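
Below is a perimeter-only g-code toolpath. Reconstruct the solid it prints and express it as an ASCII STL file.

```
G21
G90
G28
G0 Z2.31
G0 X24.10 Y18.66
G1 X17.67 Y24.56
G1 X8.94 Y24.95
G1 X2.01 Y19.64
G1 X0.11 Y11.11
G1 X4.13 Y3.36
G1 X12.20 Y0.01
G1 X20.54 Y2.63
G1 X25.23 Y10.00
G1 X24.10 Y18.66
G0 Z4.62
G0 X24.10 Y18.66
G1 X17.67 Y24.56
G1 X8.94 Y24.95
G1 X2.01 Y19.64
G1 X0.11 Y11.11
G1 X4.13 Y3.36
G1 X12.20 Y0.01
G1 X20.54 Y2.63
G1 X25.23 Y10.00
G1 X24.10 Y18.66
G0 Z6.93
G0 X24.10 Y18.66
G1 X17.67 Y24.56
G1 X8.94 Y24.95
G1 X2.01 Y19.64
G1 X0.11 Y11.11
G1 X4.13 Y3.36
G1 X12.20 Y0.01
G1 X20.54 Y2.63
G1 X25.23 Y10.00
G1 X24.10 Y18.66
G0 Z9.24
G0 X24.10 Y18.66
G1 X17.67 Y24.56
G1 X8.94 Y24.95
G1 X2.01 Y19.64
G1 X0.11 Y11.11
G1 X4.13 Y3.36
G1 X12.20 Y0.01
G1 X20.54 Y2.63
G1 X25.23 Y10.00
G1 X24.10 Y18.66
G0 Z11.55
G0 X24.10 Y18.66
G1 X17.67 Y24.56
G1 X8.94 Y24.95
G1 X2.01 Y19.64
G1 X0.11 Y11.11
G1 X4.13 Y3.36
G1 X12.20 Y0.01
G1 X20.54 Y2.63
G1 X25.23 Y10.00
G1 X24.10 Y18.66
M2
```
solid part
  facet normal 0.0000 0.0000 -1.0000
    outer loop
      vertex 8.94 24.95 0.00
      vertex 17.67 24.56 0.00
      vertex 24.10 18.66 0.00
    endloop
  endfacet
  facet normal 0.0000 0.0000 -1.0000
    outer loop
      vertex 2.01 19.64 0.00
      vertex 8.94 24.95 0.00
      vertex 24.10 18.66 0.00
    endloop
  endfacet
  facet normal 0.0000 0.0000 -1.0000
    outer loop
      vertex 0.11 11.11 0.00
      vertex 2.01 19.64 0.00
      vertex 24.10 18.66 0.00
    endloop
  endfacet
  facet normal 0.0000 0.0000 -1.0000
    outer loop
      vertex 4.13 3.36 0.00
      vertex 0.11 11.11 0.00
      vertex 24.10 18.66 0.00
    endloop
  endfacet
  facet normal 0.0000 0.0000 -1.0000
    outer loop
      vertex 12.20 0.01 0.00
      vertex 4.13 3.36 0.00
      vertex 24.10 18.66 0.00
    endloop
  endfacet
  facet normal 0.0000 0.0000 -1.0000
    outer loop
      vertex 20.54 2.63 0.00
      vertex 12.20 0.01 0.00
      vertex 24.10 18.66 0.00
    endloop
  endfacet
  facet normal 0.0000 0.0000 -1.0000
    outer loop
      vertex 25.23 10.00 0.00
      vertex 20.54 2.63 0.00
      vertex 24.10 18.66 0.00
    endloop
  endfacet
  facet normal 0.0000 0.0000 1.0000
    outer loop
      vertex 24.10 18.66 11.55
      vertex 17.67 24.56 11.55
      vertex 8.94 24.95 11.55
    endloop
  endfacet
  facet normal 0.0000 0.0000 1.0000
    outer loop
      vertex 24.10 18.66 11.55
      vertex 8.94 24.95 11.55
      vertex 2.01 19.64 11.55
    endloop
  endfacet
  facet normal 0.0000 0.0000 1.0000
    outer loop
      vertex 24.10 18.66 11.55
      vertex 2.01 19.64 11.55
      vertex 0.11 11.11 11.55
    endloop
  endfacet
  facet normal 0.0000 0.0000 1.0000
    outer loop
      vertex 24.10 18.66 11.55
      vertex 0.11 11.11 11.55
      vertex 4.13 3.36 11.55
    endloop
  endfacet
  facet normal 0.0000 0.0000 1.0000
    outer loop
      vertex 24.10 18.66 11.55
      vertex 4.13 3.36 11.55
      vertex 12.20 0.01 11.55
    endloop
  endfacet
  facet normal 0.0000 0.0000 1.0000
    outer loop
      vertex 24.10 18.66 11.55
      vertex 12.20 0.01 11.55
      vertex 20.54 2.63 11.55
    endloop
  endfacet
  facet normal 0.0000 0.0000 1.0000
    outer loop
      vertex 24.10 18.66 11.55
      vertex 20.54 2.63 11.55
      vertex 25.23 10.00 11.55
    endloop
  endfacet
  facet normal 0.6761 0.7368 0.0000
    outer loop
      vertex 24.10 18.66 0.00
      vertex 17.67 24.56 0.00
      vertex 17.67 24.56 11.55
    endloop
  endfacet
  facet normal 0.6761 0.7368 0.0000
    outer loop
      vertex 24.10 18.66 0.00
      vertex 17.67 24.56 11.55
      vertex 24.10 18.66 11.55
    endloop
  endfacet
  facet normal 0.0446 0.9990 0.0000
    outer loop
      vertex 17.67 24.56 0.00
      vertex 8.94 24.95 0.00
      vertex 8.94 24.95 11.55
    endloop
  endfacet
  facet normal 0.0446 0.9990 0.0000
    outer loop
      vertex 17.67 24.56 0.00
      vertex 8.94 24.95 11.55
      vertex 17.67 24.56 11.55
    endloop
  endfacet
  facet normal -0.6082 0.7938 0.0000
    outer loop
      vertex 8.94 24.95 0.00
      vertex 2.01 19.64 0.00
      vertex 2.01 19.64 11.55
    endloop
  endfacet
  facet normal -0.6082 0.7938 0.0000
    outer loop
      vertex 8.94 24.95 0.00
      vertex 2.01 19.64 11.55
      vertex 8.94 24.95 11.55
    endloop
  endfacet
  facet normal -0.9761 0.2174 0.0000
    outer loop
      vertex 2.01 19.64 0.00
      vertex 0.11 11.11 0.00
      vertex 0.11 11.11 11.55
    endloop
  endfacet
  facet normal -0.9761 0.2174 0.0000
    outer loop
      vertex 2.01 19.64 0.00
      vertex 0.11 11.11 11.55
      vertex 2.01 19.64 11.55
    endloop
  endfacet
  facet normal -0.8877 -0.4605 0.0000
    outer loop
      vertex 0.11 11.11 0.00
      vertex 4.13 3.36 0.00
      vertex 4.13 3.36 11.55
    endloop
  endfacet
  facet normal -0.8877 -0.4605 0.0000
    outer loop
      vertex 0.11 11.11 0.00
      vertex 4.13 3.36 11.55
      vertex 0.11 11.11 11.55
    endloop
  endfacet
  facet normal -0.3834 -0.9236 0.0000
    outer loop
      vertex 4.13 3.36 0.00
      vertex 12.20 0.01 0.00
      vertex 12.20 0.01 11.55
    endloop
  endfacet
  facet normal -0.3834 -0.9236 0.0000
    outer loop
      vertex 4.13 3.36 0.00
      vertex 12.20 0.01 11.55
      vertex 4.13 3.36 11.55
    endloop
  endfacet
  facet normal 0.2997 -0.9540 0.0000
    outer loop
      vertex 12.20 0.01 0.00
      vertex 20.54 2.63 0.00
      vertex 20.54 2.63 11.55
    endloop
  endfacet
  facet normal 0.2997 -0.9540 0.0000
    outer loop
      vertex 12.20 0.01 0.00
      vertex 20.54 2.63 11.55
      vertex 12.20 0.01 11.55
    endloop
  endfacet
  facet normal 0.8437 -0.5369 0.0000
    outer loop
      vertex 20.54 2.63 0.00
      vertex 25.23 10.00 0.00
      vertex 25.23 10.00 11.55
    endloop
  endfacet
  facet normal 0.8437 -0.5369 0.0000
    outer loop
      vertex 20.54 2.63 0.00
      vertex 25.23 10.00 11.55
      vertex 20.54 2.63 11.55
    endloop
  endfacet
  facet normal 0.9916 0.1294 0.0000
    outer loop
      vertex 25.23 10.00 0.00
      vertex 24.10 18.66 0.00
      vertex 24.10 18.66 11.55
    endloop
  endfacet
  facet normal 0.9916 0.1294 0.0000
    outer loop
      vertex 25.23 10.00 0.00
      vertex 24.10 18.66 11.55
      vertex 25.23 10.00 11.55
    endloop
  endfacet
endsolid part

The G0 Z moves step by Δz≈2.31 mm. Every layer's G1 loop is the same polygon, so the solid is a straight extrusion of it from z=0 to z≈11.6. Closing with flat bottom and top caps and triangulating gives 32 facets — a regular 9-sided prism (a cylinder approximated with 9 flat sides), circumscribed radius ≈ 12.8 mm, height ≈ 11.6 mm.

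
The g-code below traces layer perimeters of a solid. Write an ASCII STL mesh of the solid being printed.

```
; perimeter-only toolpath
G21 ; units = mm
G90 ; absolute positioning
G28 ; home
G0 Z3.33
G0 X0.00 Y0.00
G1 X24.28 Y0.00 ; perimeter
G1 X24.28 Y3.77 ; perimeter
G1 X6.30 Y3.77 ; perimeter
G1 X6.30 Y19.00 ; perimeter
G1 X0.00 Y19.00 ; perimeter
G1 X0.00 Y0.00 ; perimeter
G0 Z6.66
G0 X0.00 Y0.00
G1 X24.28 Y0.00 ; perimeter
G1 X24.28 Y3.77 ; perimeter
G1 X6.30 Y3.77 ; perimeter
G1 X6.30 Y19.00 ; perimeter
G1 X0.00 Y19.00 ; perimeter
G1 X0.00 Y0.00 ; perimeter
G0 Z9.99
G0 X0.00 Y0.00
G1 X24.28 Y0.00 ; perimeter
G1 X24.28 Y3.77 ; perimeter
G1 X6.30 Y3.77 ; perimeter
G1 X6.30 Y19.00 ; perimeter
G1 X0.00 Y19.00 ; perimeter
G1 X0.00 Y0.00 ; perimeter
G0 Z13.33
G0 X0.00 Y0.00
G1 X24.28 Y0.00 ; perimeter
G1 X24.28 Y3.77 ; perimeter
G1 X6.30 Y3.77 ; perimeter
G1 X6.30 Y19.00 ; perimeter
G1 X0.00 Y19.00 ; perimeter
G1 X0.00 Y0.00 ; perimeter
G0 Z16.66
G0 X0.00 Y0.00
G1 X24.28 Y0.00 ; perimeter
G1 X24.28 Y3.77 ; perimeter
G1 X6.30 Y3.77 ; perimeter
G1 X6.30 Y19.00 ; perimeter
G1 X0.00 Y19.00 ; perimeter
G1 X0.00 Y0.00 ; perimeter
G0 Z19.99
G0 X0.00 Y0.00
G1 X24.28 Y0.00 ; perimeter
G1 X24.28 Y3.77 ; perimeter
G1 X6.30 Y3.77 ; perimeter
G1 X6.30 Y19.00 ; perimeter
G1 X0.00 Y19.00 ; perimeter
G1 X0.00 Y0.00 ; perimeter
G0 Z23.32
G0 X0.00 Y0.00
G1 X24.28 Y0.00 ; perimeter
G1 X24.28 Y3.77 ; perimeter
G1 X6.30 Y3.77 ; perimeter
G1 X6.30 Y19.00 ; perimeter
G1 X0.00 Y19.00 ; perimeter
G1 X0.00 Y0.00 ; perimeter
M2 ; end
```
solid part
  facet normal 0.0000 0.0000 -1.0000
    outer loop
      vertex 24.28 3.77 0.00
      vertex 24.28 0.00 0.00
      vertex 0.00 0.00 0.00
    endloop
  endfacet
  facet normal 0.0000 0.0000 -1.0000
    outer loop
      vertex 6.30 3.77 0.00
      vertex 24.28 3.77 0.00
      vertex 0.00 0.00 0.00
    endloop
  endfacet
  facet normal 0.0000 0.0000 -1.0000
    outer loop
      vertex 6.30 19.00 0.00
      vertex 6.30 3.77 0.00
      vertex 0.00 0.00 0.00
    endloop
  endfacet
  facet normal 0.0000 0.0000 -1.0000
    outer loop
      vertex 0.00 19.00 0.00
      vertex 6.30 19.00 0.00
      vertex 0.00 0.00 0.00
    endloop
  endfacet
  facet normal 0.0000 0.0000 1.0000
    outer loop
      vertex 0.00 0.00 23.32
      vertex 24.28 0.00 23.32
      vertex 24.28 3.77 23.32
    endloop
  endfacet
  facet normal 0.0000 0.0000 1.0000
    outer loop
      vertex 0.00 0.00 23.32
      vertex 24.28 3.77 23.32
      vertex 6.30 3.77 23.32
    endloop
  endfacet
  facet normal 0.0000 0.0000 1.0000
    outer loop
      vertex 0.00 0.00 23.32
      vertex 6.30 3.77 23.32
      vertex 6.30 19.00 23.32
    endloop
  endfacet
  facet normal 0.0000 0.0000 1.0000
    outer loop
      vertex 0.00 0.00 23.32
      vertex 6.30 19.00 23.32
      vertex 0.00 19.00 23.32
    endloop
  endfacet
  facet normal 0.0000 -1.0000 0.0000
    outer loop
      vertex 0.00 0.00 0.00
      vertex 24.28 0.00 0.00
      vertex 24.28 0.00 23.32
    endloop
  endfacet
  facet normal 0.0000 -1.0000 0.0000
    outer loop
      vertex 0.00 0.00 0.00
      vertex 24.28 0.00 23.32
      vertex 0.00 0.00 23.32
    endloop
  endfacet
  facet normal 1.0000 0.0000 0.0000
    outer loop
      vertex 24.28 0.00 0.00
      vertex 24.28 3.77 0.00
      vertex 24.28 3.77 23.32
    endloop
  endfacet
  facet normal 1.0000 0.0000 0.0000
    outer loop
      vertex 24.28 0.00 0.00
      vertex 24.28 3.77 23.32
      vertex 24.28 0.00 23.32
    endloop
  endfacet
  facet normal 0.0000 1.0000 0.0000
    outer loop
      vertex 24.28 3.77 0.00
      vertex 6.30 3.77 0.00
      vertex 6.30 3.77 23.32
    endloop
  endfacet
  facet normal 0.0000 1.0000 0.0000
    outer loop
      vertex 24.28 3.77 0.00
      vertex 6.30 3.77 23.32
      vertex 24.28 3.77 23.32
    endloop
  endfacet
  facet normal 1.0000 0.0000 0.0000
    outer loop
      vertex 6.30 3.77 0.00
      vertex 6.30 19.00 0.00
      vertex 6.30 19.00 23.32
    endloop
  endfacet
  facet normal 1.0000 0.0000 0.0000
    outer loop
      vertex 6.30 3.77 0.00
      vertex 6.30 19.00 23.32
      vertex 6.30 3.77 23.32
    endloop
  endfacet
  facet normal 0.0000 1.0000 0.0000
    outer loop
      vertex 6.30 19.00 0.00
      vertex 0.00 19.00 0.00
      vertex 0.00 19.00 23.32
    endloop
  endfacet
  facet normal 0.0000 1.0000 0.0000
    outer loop
      vertex 6.30 19.00 0.00
      vertex 0.00 19.00 23.32
      vertex 6.30 19.00 23.32
    endloop
  endfacet
  facet normal -1.0000 0.0000 0.0000
    outer loop
      vertex 0.00 19.00 0.00
      vertex 0.00 0.00 0.00
      vertex 0.00 0.00 23.32
    endloop
  endfacet
  facet normal -1.0000 0.0000 0.0000
    outer loop
      vertex 0.00 19.00 0.00
      vertex 0.00 0.00 23.32
      vertex 0.00 19.00 23.32
    endloop
  endfacet
endsolid part

The G0 Z moves step by Δz≈3.33 mm. Every layer's G1 loop is the same polygon, so the solid is a straight extrusion of it from z=0 to z≈23.3. Closing with flat bottom and top caps and triangulating gives 20 facets — an L-shaped prism: outer 24.3 × 19 mm, arm thicknesses ≈ 3.77 mm (horizontal) and 6.3 mm (vertical), extruded 23.3 mm in z.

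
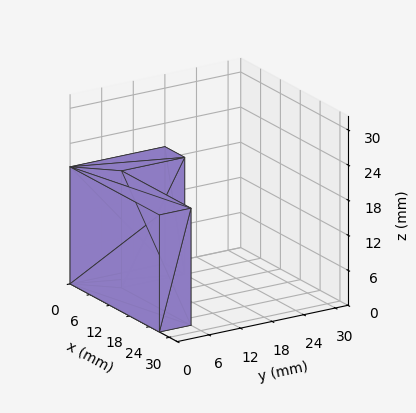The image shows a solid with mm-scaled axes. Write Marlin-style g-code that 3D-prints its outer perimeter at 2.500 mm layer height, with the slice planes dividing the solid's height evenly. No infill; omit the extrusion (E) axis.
Reading the render: the shape is an L-shaped prism: outer 27 × 18 mm, arm thicknesses ≈ 6 mm (horizontal) and 6 mm (vertical), extruded 20 mm in z (dimensions read to the nearest mm from the axis ticks). For the g-code, the solid's height is divided into equal slices at the stated Δz and each level perimeter traced with G1 moves after a G0 lift.

; perimeter-only toolpath
G21 ; units = mm
G90 ; absolute positioning
G28 ; home
; layer 1
G0 Z2.500
G0 X0.000 Y0.000
G1 X27.000 Y0.000
G1 X27.000 Y6.000
G1 X6.000 Y6.000
G1 X6.000 Y18.000
G1 X0.000 Y18.000
G1 X0.000 Y0.000
; layer 2
G0 Z5.000
G0 X0.000 Y0.000
G1 X27.000 Y0.000
G1 X27.000 Y6.000
G1 X6.000 Y6.000
G1 X6.000 Y18.000
G1 X0.000 Y18.000
G1 X0.000 Y0.000
; layer 3
G0 Z7.500
G0 X0.000 Y0.000
G1 X27.000 Y0.000
G1 X27.000 Y6.000
G1 X6.000 Y6.000
G1 X6.000 Y18.000
G1 X0.000 Y18.000
G1 X0.000 Y0.000
; layer 4
G0 Z10.000
G0 X0.000 Y0.000
G1 X27.000 Y0.000
G1 X27.000 Y6.000
G1 X6.000 Y6.000
G1 X6.000 Y18.000
G1 X0.000 Y18.000
G1 X0.000 Y0.000
; layer 5
G0 Z12.500
G0 X0.000 Y0.000
G1 X27.000 Y0.000
G1 X27.000 Y6.000
G1 X6.000 Y6.000
G1 X6.000 Y18.000
G1 X0.000 Y18.000
G1 X0.000 Y0.000
; layer 6
G0 Z15.000
G0 X0.000 Y0.000
G1 X27.000 Y0.000
G1 X27.000 Y6.000
G1 X6.000 Y6.000
G1 X6.000 Y18.000
G1 X0.000 Y18.000
G1 X0.000 Y0.000
; layer 7
G0 Z17.500
G0 X0.000 Y0.000
G1 X27.000 Y0.000
G1 X27.000 Y6.000
G1 X6.000 Y6.000
G1 X6.000 Y18.000
G1 X0.000 Y18.000
G1 X0.000 Y0.000
; layer 8
G0 Z20.000
G0 X0.000 Y0.000
G1 X27.000 Y0.000
G1 X27.000 Y6.000
G1 X6.000 Y6.000
G1 X6.000 Y18.000
G1 X0.000 Y18.000
G1 X0.000 Y0.000
M2 ; end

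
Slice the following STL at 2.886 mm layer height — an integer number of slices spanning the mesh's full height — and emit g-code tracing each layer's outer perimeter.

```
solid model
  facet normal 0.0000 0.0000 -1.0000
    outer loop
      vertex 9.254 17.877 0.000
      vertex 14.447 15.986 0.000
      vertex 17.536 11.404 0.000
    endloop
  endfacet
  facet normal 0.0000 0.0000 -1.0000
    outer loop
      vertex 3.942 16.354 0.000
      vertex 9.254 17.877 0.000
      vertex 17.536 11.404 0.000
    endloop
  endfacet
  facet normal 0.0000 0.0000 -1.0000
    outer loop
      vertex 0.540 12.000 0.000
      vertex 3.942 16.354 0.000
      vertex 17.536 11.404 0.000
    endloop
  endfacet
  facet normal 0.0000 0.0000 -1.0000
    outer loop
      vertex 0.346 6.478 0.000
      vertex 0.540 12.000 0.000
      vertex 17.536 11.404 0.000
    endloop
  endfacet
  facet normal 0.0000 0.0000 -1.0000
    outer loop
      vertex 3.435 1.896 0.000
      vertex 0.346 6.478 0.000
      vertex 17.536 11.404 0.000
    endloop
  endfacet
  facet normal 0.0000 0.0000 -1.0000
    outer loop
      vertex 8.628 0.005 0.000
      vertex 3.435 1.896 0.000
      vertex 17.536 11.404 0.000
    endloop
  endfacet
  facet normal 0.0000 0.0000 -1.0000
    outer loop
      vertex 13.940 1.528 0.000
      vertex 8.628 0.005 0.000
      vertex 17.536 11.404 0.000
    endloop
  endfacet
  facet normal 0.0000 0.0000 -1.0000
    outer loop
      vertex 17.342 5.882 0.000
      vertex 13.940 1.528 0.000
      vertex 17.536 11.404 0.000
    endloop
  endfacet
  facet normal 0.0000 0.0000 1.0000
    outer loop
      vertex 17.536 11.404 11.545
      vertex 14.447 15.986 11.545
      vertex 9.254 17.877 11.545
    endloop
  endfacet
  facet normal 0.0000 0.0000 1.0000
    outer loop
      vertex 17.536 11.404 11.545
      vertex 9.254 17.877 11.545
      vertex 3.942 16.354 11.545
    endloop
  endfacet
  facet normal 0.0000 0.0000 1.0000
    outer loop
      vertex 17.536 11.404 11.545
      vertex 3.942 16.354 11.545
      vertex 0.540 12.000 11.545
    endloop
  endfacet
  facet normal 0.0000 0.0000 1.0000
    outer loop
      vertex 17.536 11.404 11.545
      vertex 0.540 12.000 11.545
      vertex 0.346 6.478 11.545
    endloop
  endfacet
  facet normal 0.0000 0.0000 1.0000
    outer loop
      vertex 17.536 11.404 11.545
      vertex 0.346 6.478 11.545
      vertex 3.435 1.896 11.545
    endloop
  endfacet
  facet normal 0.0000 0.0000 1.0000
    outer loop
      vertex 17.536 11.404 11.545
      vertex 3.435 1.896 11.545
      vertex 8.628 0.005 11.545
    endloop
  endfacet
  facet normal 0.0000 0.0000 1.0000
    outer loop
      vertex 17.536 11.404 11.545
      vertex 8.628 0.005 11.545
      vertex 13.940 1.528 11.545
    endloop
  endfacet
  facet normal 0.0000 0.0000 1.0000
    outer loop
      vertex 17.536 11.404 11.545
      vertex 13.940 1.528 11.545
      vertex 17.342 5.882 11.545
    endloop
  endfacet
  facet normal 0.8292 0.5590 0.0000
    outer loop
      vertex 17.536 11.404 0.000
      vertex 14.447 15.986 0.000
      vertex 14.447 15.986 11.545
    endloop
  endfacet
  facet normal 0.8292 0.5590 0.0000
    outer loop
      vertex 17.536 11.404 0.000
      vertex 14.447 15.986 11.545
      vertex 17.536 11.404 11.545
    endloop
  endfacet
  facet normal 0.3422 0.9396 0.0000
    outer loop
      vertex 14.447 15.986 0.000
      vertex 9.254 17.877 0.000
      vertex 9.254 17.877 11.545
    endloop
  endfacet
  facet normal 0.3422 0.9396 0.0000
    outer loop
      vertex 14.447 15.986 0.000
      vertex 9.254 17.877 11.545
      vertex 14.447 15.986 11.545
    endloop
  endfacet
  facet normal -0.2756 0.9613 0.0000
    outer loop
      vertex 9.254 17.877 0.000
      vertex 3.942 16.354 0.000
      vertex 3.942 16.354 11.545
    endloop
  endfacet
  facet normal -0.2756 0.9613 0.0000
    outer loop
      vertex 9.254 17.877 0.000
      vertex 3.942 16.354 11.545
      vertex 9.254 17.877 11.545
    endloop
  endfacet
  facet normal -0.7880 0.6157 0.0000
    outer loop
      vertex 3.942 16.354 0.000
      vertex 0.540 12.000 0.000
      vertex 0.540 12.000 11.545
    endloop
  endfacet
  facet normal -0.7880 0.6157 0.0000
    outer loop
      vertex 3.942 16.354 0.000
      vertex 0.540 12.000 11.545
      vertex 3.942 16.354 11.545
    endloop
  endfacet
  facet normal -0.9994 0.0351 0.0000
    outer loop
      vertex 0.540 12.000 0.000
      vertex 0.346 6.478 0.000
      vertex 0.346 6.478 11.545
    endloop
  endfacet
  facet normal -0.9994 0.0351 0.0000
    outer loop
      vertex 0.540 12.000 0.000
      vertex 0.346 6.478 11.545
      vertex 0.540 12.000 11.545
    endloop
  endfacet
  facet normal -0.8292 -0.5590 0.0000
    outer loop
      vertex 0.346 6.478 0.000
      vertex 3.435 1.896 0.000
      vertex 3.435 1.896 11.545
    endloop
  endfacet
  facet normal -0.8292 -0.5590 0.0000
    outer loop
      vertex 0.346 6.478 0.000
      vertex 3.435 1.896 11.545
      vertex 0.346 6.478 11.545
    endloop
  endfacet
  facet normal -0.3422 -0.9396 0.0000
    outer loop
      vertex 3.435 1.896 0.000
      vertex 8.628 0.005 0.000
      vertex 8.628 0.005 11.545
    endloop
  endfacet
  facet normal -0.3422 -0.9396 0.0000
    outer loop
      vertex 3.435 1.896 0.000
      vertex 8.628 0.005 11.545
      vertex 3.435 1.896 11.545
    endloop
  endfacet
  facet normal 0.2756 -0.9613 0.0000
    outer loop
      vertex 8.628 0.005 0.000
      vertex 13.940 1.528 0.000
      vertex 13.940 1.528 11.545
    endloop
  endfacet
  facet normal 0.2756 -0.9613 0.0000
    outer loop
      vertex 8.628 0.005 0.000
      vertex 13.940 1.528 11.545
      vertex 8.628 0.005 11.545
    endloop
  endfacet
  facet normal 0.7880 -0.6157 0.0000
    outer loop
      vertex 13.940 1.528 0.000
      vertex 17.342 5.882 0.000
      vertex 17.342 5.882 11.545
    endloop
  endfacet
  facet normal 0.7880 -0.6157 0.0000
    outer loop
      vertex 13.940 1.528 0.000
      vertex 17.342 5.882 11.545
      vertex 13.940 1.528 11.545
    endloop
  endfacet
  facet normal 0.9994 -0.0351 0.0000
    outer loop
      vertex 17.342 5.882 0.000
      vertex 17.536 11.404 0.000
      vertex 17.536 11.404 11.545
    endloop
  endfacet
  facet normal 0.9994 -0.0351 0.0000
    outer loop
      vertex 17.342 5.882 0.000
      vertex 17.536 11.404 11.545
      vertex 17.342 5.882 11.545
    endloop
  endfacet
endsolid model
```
; perimeter-only toolpath
G21 ; units = mm
G90 ; absolute positioning
G28 ; home
; layer 1
G0 Z2.886
G0 X17.536 Y11.404
G1 X14.447 Y15.986
G1 X9.254 Y17.877
G1 X3.942 Y16.354
G1 X0.540 Y12.000
G1 X0.346 Y6.478
G1 X3.435 Y1.896
G1 X8.628 Y0.005
G1 X13.940 Y1.528
G1 X17.342 Y5.882
G1 X17.536 Y11.404
; layer 2
G0 Z5.772
G0 X17.536 Y11.404
G1 X14.447 Y15.986
G1 X9.254 Y17.877
G1 X3.942 Y16.354
G1 X0.540 Y12.000
G1 X0.346 Y6.478
G1 X3.435 Y1.896
G1 X8.628 Y0.005
G1 X13.940 Y1.528
G1 X17.342 Y5.882
G1 X17.536 Y11.404
; layer 3
G0 Z8.659
G0 X17.536 Y11.404
G1 X14.447 Y15.986
G1 X9.254 Y17.877
G1 X3.942 Y16.354
G1 X0.540 Y12.000
G1 X0.346 Y6.478
G1 X3.435 Y1.896
G1 X8.628 Y0.005
G1 X13.940 Y1.528
G1 X17.342 Y5.882
G1 X17.536 Y11.404
; layer 4
G0 Z11.545
G0 X17.536 Y11.404
G1 X14.447 Y15.986
G1 X9.254 Y17.877
G1 X3.942 Y16.354
G1 X0.540 Y12.000
G1 X0.346 Y6.478
G1 X3.435 Y1.896
G1 X8.628 Y0.005
G1 X13.940 Y1.528
G1 X17.342 Y5.882
G1 X17.536 Y11.404
M2 ; end

The solid is a regular 10-sided prism (a cylinder approximated with 10 flat sides), circumscribed radius ≈ 8.94 mm, height ≈ 11.5 mm. Slicing at Δz = 2.886 mm — 4 equal slices spanning the solid's height, so layer i sits at z = i·h/4 — gives 4 non-empty perimeters. Each is a 10-segment closed polygon; G0 lifts to the layer z and rapids to the start vertex, then G1 traces the edges.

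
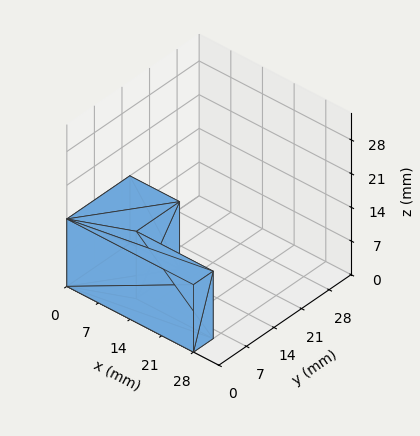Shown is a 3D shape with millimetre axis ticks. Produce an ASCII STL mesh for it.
Reading the render: the shape is an L-shaped prism: outer 28 × 16 mm, arm thicknesses ≈ 5 mm (horizontal) and 11 mm (vertical), extruded 14 mm in z (dimensions read to the nearest mm from the axis ticks). For the STL, each face is triangulated and given an outward normal.

solid part
  facet normal 0.0000 0.0000 -1.0000
    outer loop
      vertex 28.000 5.000 0.000
      vertex 28.000 0.000 0.000
      vertex 0.000 0.000 0.000
    endloop
  endfacet
  facet normal 0.0000 0.0000 -1.0000
    outer loop
      vertex 11.000 5.000 0.000
      vertex 28.000 5.000 0.000
      vertex 0.000 0.000 0.000
    endloop
  endfacet
  facet normal 0.0000 0.0000 -1.0000
    outer loop
      vertex 11.000 16.000 0.000
      vertex 11.000 5.000 0.000
      vertex 0.000 0.000 0.000
    endloop
  endfacet
  facet normal 0.0000 0.0000 -1.0000
    outer loop
      vertex 0.000 16.000 0.000
      vertex 11.000 16.000 0.000
      vertex 0.000 0.000 0.000
    endloop
  endfacet
  facet normal 0.0000 0.0000 1.0000
    outer loop
      vertex 0.000 0.000 14.000
      vertex 28.000 0.000 14.000
      vertex 28.000 5.000 14.000
    endloop
  endfacet
  facet normal 0.0000 0.0000 1.0000
    outer loop
      vertex 0.000 0.000 14.000
      vertex 28.000 5.000 14.000
      vertex 11.000 5.000 14.000
    endloop
  endfacet
  facet normal 0.0000 0.0000 1.0000
    outer loop
      vertex 0.000 0.000 14.000
      vertex 11.000 5.000 14.000
      vertex 11.000 16.000 14.000
    endloop
  endfacet
  facet normal 0.0000 0.0000 1.0000
    outer loop
      vertex 0.000 0.000 14.000
      vertex 11.000 16.000 14.000
      vertex 0.000 16.000 14.000
    endloop
  endfacet
  facet normal 0.0000 -1.0000 0.0000
    outer loop
      vertex 0.000 0.000 0.000
      vertex 28.000 0.000 0.000
      vertex 28.000 0.000 14.000
    endloop
  endfacet
  facet normal 0.0000 -1.0000 0.0000
    outer loop
      vertex 0.000 0.000 0.000
      vertex 28.000 0.000 14.000
      vertex 0.000 0.000 14.000
    endloop
  endfacet
  facet normal 1.0000 0.0000 0.0000
    outer loop
      vertex 28.000 0.000 0.000
      vertex 28.000 5.000 0.000
      vertex 28.000 5.000 14.000
    endloop
  endfacet
  facet normal 1.0000 0.0000 0.0000
    outer loop
      vertex 28.000 0.000 0.000
      vertex 28.000 5.000 14.000
      vertex 28.000 0.000 14.000
    endloop
  endfacet
  facet normal 0.0000 1.0000 0.0000
    outer loop
      vertex 28.000 5.000 0.000
      vertex 11.000 5.000 0.000
      vertex 11.000 5.000 14.000
    endloop
  endfacet
  facet normal 0.0000 1.0000 0.0000
    outer loop
      vertex 28.000 5.000 0.000
      vertex 11.000 5.000 14.000
      vertex 28.000 5.000 14.000
    endloop
  endfacet
  facet normal 1.0000 0.0000 0.0000
    outer loop
      vertex 11.000 5.000 0.000
      vertex 11.000 16.000 0.000
      vertex 11.000 16.000 14.000
    endloop
  endfacet
  facet normal 1.0000 0.0000 0.0000
    outer loop
      vertex 11.000 5.000 0.000
      vertex 11.000 16.000 14.000
      vertex 11.000 5.000 14.000
    endloop
  endfacet
  facet normal 0.0000 1.0000 0.0000
    outer loop
      vertex 11.000 16.000 0.000
      vertex 0.000 16.000 0.000
      vertex 0.000 16.000 14.000
    endloop
  endfacet
  facet normal 0.0000 1.0000 0.0000
    outer loop
      vertex 11.000 16.000 0.000
      vertex 0.000 16.000 14.000
      vertex 11.000 16.000 14.000
    endloop
  endfacet
  facet normal -1.0000 0.0000 0.0000
    outer loop
      vertex 0.000 16.000 0.000
      vertex 0.000 0.000 0.000
      vertex 0.000 0.000 14.000
    endloop
  endfacet
  facet normal -1.0000 0.0000 0.0000
    outer loop
      vertex 0.000 16.000 0.000
      vertex 0.000 0.000 14.000
      vertex 0.000 16.000 14.000
    endloop
  endfacet
endsolid part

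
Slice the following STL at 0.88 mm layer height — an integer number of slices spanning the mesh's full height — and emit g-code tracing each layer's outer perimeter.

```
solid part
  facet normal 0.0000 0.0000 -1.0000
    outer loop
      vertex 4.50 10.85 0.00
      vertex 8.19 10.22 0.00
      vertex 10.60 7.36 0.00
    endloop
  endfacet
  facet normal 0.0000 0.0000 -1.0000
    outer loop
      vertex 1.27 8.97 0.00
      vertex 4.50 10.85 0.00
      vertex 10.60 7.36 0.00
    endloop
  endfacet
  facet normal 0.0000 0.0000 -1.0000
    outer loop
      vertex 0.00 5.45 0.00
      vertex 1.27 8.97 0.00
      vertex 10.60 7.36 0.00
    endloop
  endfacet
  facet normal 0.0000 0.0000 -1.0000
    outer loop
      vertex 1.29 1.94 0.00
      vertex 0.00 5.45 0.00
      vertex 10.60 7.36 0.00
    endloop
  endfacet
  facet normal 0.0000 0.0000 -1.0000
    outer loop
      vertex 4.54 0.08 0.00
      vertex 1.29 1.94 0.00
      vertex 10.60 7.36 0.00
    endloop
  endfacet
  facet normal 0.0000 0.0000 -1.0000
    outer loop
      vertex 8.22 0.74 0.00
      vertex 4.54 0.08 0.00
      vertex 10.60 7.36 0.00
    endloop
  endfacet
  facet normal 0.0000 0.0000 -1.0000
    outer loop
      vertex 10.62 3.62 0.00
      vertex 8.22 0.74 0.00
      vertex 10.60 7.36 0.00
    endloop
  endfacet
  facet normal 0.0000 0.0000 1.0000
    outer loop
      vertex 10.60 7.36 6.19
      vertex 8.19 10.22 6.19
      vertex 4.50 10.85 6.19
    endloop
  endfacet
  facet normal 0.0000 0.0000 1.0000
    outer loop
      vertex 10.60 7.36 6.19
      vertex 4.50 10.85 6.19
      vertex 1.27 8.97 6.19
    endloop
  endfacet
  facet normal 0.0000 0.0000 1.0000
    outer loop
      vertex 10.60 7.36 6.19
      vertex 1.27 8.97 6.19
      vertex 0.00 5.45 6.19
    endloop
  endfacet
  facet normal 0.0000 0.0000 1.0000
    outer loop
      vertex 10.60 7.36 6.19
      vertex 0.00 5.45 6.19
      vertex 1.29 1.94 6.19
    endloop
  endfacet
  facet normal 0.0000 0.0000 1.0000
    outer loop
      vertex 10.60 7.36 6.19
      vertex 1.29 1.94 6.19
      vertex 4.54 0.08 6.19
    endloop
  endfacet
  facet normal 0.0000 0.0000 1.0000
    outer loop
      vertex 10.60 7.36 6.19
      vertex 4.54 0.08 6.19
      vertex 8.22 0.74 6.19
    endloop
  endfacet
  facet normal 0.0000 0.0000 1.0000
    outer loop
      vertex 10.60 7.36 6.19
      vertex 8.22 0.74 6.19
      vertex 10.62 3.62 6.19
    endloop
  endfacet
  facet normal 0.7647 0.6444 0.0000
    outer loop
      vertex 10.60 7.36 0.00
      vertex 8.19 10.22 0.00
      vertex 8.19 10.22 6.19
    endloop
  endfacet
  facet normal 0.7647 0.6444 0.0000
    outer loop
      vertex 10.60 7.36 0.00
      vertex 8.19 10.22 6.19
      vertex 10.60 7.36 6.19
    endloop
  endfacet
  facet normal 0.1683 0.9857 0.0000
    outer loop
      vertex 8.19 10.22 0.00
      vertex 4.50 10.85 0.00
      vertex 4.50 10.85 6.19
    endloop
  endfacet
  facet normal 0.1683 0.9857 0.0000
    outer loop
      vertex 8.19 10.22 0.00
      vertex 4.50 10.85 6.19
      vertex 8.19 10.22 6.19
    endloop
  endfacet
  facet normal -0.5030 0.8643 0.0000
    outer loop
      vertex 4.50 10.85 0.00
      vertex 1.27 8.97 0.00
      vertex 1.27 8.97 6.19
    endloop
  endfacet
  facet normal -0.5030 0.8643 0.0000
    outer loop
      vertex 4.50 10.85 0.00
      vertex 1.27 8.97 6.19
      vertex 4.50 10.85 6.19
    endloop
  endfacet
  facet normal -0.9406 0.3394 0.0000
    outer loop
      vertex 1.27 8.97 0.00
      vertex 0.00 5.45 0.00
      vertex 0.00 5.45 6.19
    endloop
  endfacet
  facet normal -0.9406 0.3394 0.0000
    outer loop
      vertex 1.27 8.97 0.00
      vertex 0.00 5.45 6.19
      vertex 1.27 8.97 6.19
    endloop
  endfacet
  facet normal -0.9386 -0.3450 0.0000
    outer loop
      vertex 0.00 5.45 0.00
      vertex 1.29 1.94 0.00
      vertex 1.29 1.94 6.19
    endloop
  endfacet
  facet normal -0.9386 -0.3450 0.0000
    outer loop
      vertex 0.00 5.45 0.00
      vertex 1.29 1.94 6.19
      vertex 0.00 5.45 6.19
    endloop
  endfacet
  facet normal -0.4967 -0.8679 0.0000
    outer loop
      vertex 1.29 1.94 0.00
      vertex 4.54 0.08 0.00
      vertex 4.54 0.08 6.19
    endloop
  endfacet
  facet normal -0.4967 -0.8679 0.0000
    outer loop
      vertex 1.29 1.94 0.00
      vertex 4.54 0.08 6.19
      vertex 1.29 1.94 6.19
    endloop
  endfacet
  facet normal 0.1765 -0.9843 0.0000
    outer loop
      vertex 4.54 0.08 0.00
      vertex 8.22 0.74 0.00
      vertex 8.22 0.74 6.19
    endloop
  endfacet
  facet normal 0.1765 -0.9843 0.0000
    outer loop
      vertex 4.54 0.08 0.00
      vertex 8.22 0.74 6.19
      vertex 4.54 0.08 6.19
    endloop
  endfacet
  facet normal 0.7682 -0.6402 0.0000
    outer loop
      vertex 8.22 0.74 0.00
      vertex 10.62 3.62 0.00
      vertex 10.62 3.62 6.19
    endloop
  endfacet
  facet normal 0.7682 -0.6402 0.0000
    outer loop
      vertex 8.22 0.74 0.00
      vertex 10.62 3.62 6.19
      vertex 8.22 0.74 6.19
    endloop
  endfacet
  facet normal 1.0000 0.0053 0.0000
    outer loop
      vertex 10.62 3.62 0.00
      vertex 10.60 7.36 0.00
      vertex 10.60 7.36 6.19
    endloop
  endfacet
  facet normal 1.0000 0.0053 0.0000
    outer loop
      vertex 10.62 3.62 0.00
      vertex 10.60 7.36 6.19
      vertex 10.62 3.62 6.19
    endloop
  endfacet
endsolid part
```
; perimeter-only toolpath
G21 ; units = mm
G90 ; absolute positioning
G28 ; home
; layer 1
G0 Z0.88
G0 X10.60 Y7.36
G1 X8.19 Y10.22
G1 X4.50 Y10.85
G1 X1.27 Y8.97
G1 X0.00 Y5.45
G1 X1.29 Y1.94
G1 X4.54 Y0.08
G1 X8.22 Y0.74
G1 X10.62 Y3.62
G1 X10.60 Y7.36
; layer 2
G0 Z1.77
G0 X10.60 Y7.36
G1 X8.19 Y10.22
G1 X4.50 Y10.85
G1 X1.27 Y8.97
G1 X0.00 Y5.45
G1 X1.29 Y1.94
G1 X4.54 Y0.08
G1 X8.22 Y0.74
G1 X10.62 Y3.62
G1 X10.60 Y7.36
; layer 3
G0 Z2.65
G0 X10.60 Y7.36
G1 X8.19 Y10.22
G1 X4.50 Y10.85
G1 X1.27 Y8.97
G1 X0.00 Y5.45
G1 X1.29 Y1.94
G1 X4.54 Y0.08
G1 X8.22 Y0.74
G1 X10.62 Y3.62
G1 X10.60 Y7.36
; layer 4
G0 Z3.54
G0 X10.60 Y7.36
G1 X8.19 Y10.22
G1 X4.50 Y10.85
G1 X1.27 Y8.97
G1 X0.00 Y5.45
G1 X1.29 Y1.94
G1 X4.54 Y0.08
G1 X8.22 Y0.74
G1 X10.62 Y3.62
G1 X10.60 Y7.36
; layer 5
G0 Z4.42
G0 X10.60 Y7.36
G1 X8.19 Y10.22
G1 X4.50 Y10.85
G1 X1.27 Y8.97
G1 X0.00 Y5.45
G1 X1.29 Y1.94
G1 X4.54 Y0.08
G1 X8.22 Y0.74
G1 X10.62 Y3.62
G1 X10.60 Y7.36
; layer 6
G0 Z5.31
G0 X10.60 Y7.36
G1 X8.19 Y10.22
G1 X4.50 Y10.85
G1 X1.27 Y8.97
G1 X0.00 Y5.45
G1 X1.29 Y1.94
G1 X4.54 Y0.08
G1 X8.22 Y0.74
G1 X10.62 Y3.62
G1 X10.60 Y7.36
; layer 7
G0 Z6.19
G0 X10.60 Y7.36
G1 X8.19 Y10.22
G1 X4.50 Y10.85
G1 X1.27 Y8.97
G1 X0.00 Y5.45
G1 X1.29 Y1.94
G1 X4.54 Y0.08
G1 X8.22 Y0.74
G1 X10.62 Y3.62
G1 X10.60 Y7.36
M2 ; end

The solid is a regular 9-sided prism (a cylinder approximated with 9 flat sides), circumscribed radius ≈ 5.47 mm, height ≈ 6.19 mm. Slicing at Δz = 0.88 mm — 7 equal slices spanning the solid's height, so layer i sits at z = i·h/7 — gives 7 non-empty perimeters. Each is a 9-segment closed polygon; G0 lifts to the layer z and rapids to the start vertex, then G1 traces the edges.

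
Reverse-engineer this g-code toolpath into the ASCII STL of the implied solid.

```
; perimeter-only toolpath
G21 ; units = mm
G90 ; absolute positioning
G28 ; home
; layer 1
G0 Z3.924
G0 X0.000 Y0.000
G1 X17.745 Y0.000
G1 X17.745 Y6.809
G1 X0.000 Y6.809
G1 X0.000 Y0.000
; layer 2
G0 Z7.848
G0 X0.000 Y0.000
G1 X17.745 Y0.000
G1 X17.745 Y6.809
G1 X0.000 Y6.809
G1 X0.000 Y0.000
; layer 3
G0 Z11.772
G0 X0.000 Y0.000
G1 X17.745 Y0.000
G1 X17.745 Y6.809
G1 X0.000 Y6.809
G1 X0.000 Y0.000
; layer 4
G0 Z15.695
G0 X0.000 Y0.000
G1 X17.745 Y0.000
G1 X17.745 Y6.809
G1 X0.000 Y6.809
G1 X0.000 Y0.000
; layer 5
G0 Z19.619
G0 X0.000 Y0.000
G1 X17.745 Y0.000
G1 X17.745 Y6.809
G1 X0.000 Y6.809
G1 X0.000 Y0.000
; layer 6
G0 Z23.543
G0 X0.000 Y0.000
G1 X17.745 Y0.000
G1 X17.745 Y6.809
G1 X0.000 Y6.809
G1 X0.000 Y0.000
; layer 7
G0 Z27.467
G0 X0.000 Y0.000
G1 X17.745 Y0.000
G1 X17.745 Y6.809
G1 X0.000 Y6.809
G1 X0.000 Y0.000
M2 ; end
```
solid part
  facet normal 0.0000 0.0000 -1.0000
    outer loop
      vertex 17.745 6.809 0.000
      vertex 17.745 0.000 0.000
      vertex 0.000 0.000 0.000
    endloop
  endfacet
  facet normal 0.0000 0.0000 -1.0000
    outer loop
      vertex 0.000 6.809 0.000
      vertex 17.745 6.809 0.000
      vertex 0.000 0.000 0.000
    endloop
  endfacet
  facet normal 0.0000 0.0000 1.0000
    outer loop
      vertex 0.000 0.000 27.467
      vertex 17.745 0.000 27.467
      vertex 17.745 6.809 27.467
    endloop
  endfacet
  facet normal 0.0000 0.0000 1.0000
    outer loop
      vertex 0.000 0.000 27.467
      vertex 17.745 6.809 27.467
      vertex 0.000 6.809 27.467
    endloop
  endfacet
  facet normal 0.0000 -1.0000 0.0000
    outer loop
      vertex 0.000 0.000 0.000
      vertex 17.745 0.000 0.000
      vertex 17.745 0.000 27.467
    endloop
  endfacet
  facet normal 0.0000 -1.0000 0.0000
    outer loop
      vertex 0.000 0.000 0.000
      vertex 17.745 0.000 27.467
      vertex 0.000 0.000 27.467
    endloop
  endfacet
  facet normal 0.0000 1.0000 0.0000
    outer loop
      vertex 17.745 6.809 27.467
      vertex 17.745 6.809 0.000
      vertex 0.000 6.809 0.000
    endloop
  endfacet
  facet normal 0.0000 1.0000 0.0000
    outer loop
      vertex 0.000 6.809 27.467
      vertex 17.745 6.809 27.467
      vertex 0.000 6.809 0.000
    endloop
  endfacet
  facet normal -1.0000 0.0000 0.0000
    outer loop
      vertex 0.000 6.809 27.467
      vertex 0.000 6.809 0.000
      vertex 0.000 0.000 0.000
    endloop
  endfacet
  facet normal -1.0000 0.0000 0.0000
    outer loop
      vertex 0.000 0.000 27.467
      vertex 0.000 6.809 27.467
      vertex 0.000 0.000 0.000
    endloop
  endfacet
  facet normal 1.0000 0.0000 0.0000
    outer loop
      vertex 17.745 0.000 0.000
      vertex 17.745 6.809 0.000
      vertex 17.745 6.809 27.467
    endloop
  endfacet
  facet normal 1.0000 0.0000 0.0000
    outer loop
      vertex 17.745 0.000 0.000
      vertex 17.745 6.809 27.467
      vertex 17.745 0.000 27.467
    endloop
  endfacet
endsolid part

The G0 Z moves step by Δz≈3.924 mm. Every layer's G1 loop is the same polygon, so the solid is a straight extrusion of it from z=0 to z≈27.5. Closing with flat bottom and top caps and triangulating gives 12 facets — a rectangular box, roughly 17.7 × 6.81 mm footprint and 27.5 mm tall.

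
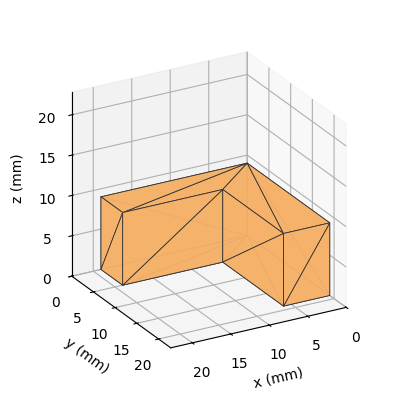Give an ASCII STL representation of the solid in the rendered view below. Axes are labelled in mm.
Reading the render: the shape is an L-shaped prism: outer 19 × 19 mm, arm thicknesses ≈ 5 mm (horizontal) and 6 mm (vertical), extruded 9 mm in z (dimensions read to the nearest mm from the axis ticks). For the STL, each face is triangulated and given an outward normal.

solid part
  facet normal 0.0000 0.0000 -1.0000
    outer loop
      vertex 19.000 5.000 0.000
      vertex 19.000 0.000 0.000
      vertex 0.000 0.000 0.000
    endloop
  endfacet
  facet normal 0.0000 0.0000 -1.0000
    outer loop
      vertex 6.000 5.000 0.000
      vertex 19.000 5.000 0.000
      vertex 0.000 0.000 0.000
    endloop
  endfacet
  facet normal 0.0000 0.0000 -1.0000
    outer loop
      vertex 6.000 19.000 0.000
      vertex 6.000 5.000 0.000
      vertex 0.000 0.000 0.000
    endloop
  endfacet
  facet normal 0.0000 0.0000 -1.0000
    outer loop
      vertex 0.000 19.000 0.000
      vertex 6.000 19.000 0.000
      vertex 0.000 0.000 0.000
    endloop
  endfacet
  facet normal 0.0000 0.0000 1.0000
    outer loop
      vertex 0.000 0.000 9.000
      vertex 19.000 0.000 9.000
      vertex 19.000 5.000 9.000
    endloop
  endfacet
  facet normal 0.0000 0.0000 1.0000
    outer loop
      vertex 0.000 0.000 9.000
      vertex 19.000 5.000 9.000
      vertex 6.000 5.000 9.000
    endloop
  endfacet
  facet normal 0.0000 0.0000 1.0000
    outer loop
      vertex 0.000 0.000 9.000
      vertex 6.000 5.000 9.000
      vertex 6.000 19.000 9.000
    endloop
  endfacet
  facet normal 0.0000 0.0000 1.0000
    outer loop
      vertex 0.000 0.000 9.000
      vertex 6.000 19.000 9.000
      vertex 0.000 19.000 9.000
    endloop
  endfacet
  facet normal 0.0000 -1.0000 0.0000
    outer loop
      vertex 0.000 0.000 0.000
      vertex 19.000 0.000 0.000
      vertex 19.000 0.000 9.000
    endloop
  endfacet
  facet normal 0.0000 -1.0000 0.0000
    outer loop
      vertex 0.000 0.000 0.000
      vertex 19.000 0.000 9.000
      vertex 0.000 0.000 9.000
    endloop
  endfacet
  facet normal 1.0000 0.0000 0.0000
    outer loop
      vertex 19.000 0.000 0.000
      vertex 19.000 5.000 0.000
      vertex 19.000 5.000 9.000
    endloop
  endfacet
  facet normal 1.0000 0.0000 0.0000
    outer loop
      vertex 19.000 0.000 0.000
      vertex 19.000 5.000 9.000
      vertex 19.000 0.000 9.000
    endloop
  endfacet
  facet normal 0.0000 1.0000 0.0000
    outer loop
      vertex 19.000 5.000 0.000
      vertex 6.000 5.000 0.000
      vertex 6.000 5.000 9.000
    endloop
  endfacet
  facet normal 0.0000 1.0000 0.0000
    outer loop
      vertex 19.000 5.000 0.000
      vertex 6.000 5.000 9.000
      vertex 19.000 5.000 9.000
    endloop
  endfacet
  facet normal 1.0000 0.0000 0.0000
    outer loop
      vertex 6.000 5.000 0.000
      vertex 6.000 19.000 0.000
      vertex 6.000 19.000 9.000
    endloop
  endfacet
  facet normal 1.0000 0.0000 0.0000
    outer loop
      vertex 6.000 5.000 0.000
      vertex 6.000 19.000 9.000
      vertex 6.000 5.000 9.000
    endloop
  endfacet
  facet normal 0.0000 1.0000 0.0000
    outer loop
      vertex 6.000 19.000 0.000
      vertex 0.000 19.000 0.000
      vertex 0.000 19.000 9.000
    endloop
  endfacet
  facet normal 0.0000 1.0000 0.0000
    outer loop
      vertex 6.000 19.000 0.000
      vertex 0.000 19.000 9.000
      vertex 6.000 19.000 9.000
    endloop
  endfacet
  facet normal -1.0000 0.0000 0.0000
    outer loop
      vertex 0.000 19.000 0.000
      vertex 0.000 0.000 0.000
      vertex 0.000 0.000 9.000
    endloop
  endfacet
  facet normal -1.0000 0.0000 0.0000
    outer loop
      vertex 0.000 19.000 0.000
      vertex 0.000 0.000 9.000
      vertex 0.000 19.000 9.000
    endloop
  endfacet
endsolid part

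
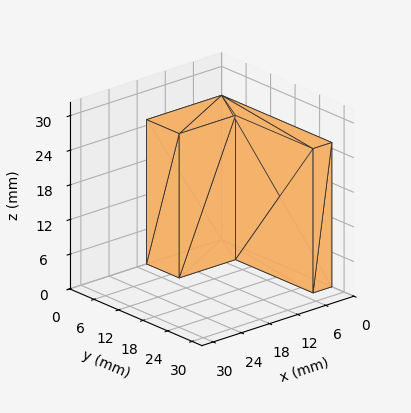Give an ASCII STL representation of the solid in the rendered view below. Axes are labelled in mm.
Reading the render: the shape is an L-shaped prism: outer 16 × 27 mm, arm thicknesses ≈ 8 mm (horizontal) and 4 mm (vertical), extruded 25 mm in z (dimensions read to the nearest mm from the axis ticks). For the STL, each face is triangulated and given an outward normal.

solid part
  facet normal 0.0000 0.0000 -1.0000
    outer loop
      vertex 16.0 8.0 0.0
      vertex 16.0 0.0 0.0
      vertex 0.0 0.0 0.0
    endloop
  endfacet
  facet normal 0.0000 0.0000 -1.0000
    outer loop
      vertex 4.0 8.0 0.0
      vertex 16.0 8.0 0.0
      vertex 0.0 0.0 0.0
    endloop
  endfacet
  facet normal 0.0000 0.0000 -1.0000
    outer loop
      vertex 4.0 27.0 0.0
      vertex 4.0 8.0 0.0
      vertex 0.0 0.0 0.0
    endloop
  endfacet
  facet normal 0.0000 0.0000 -1.0000
    outer loop
      vertex 0.0 27.0 0.0
      vertex 4.0 27.0 0.0
      vertex 0.0 0.0 0.0
    endloop
  endfacet
  facet normal 0.0000 0.0000 1.0000
    outer loop
      vertex 0.0 0.0 25.0
      vertex 16.0 0.0 25.0
      vertex 16.0 8.0 25.0
    endloop
  endfacet
  facet normal 0.0000 0.0000 1.0000
    outer loop
      vertex 0.0 0.0 25.0
      vertex 16.0 8.0 25.0
      vertex 4.0 8.0 25.0
    endloop
  endfacet
  facet normal 0.0000 0.0000 1.0000
    outer loop
      vertex 0.0 0.0 25.0
      vertex 4.0 8.0 25.0
      vertex 4.0 27.0 25.0
    endloop
  endfacet
  facet normal 0.0000 0.0000 1.0000
    outer loop
      vertex 0.0 0.0 25.0
      vertex 4.0 27.0 25.0
      vertex 0.0 27.0 25.0
    endloop
  endfacet
  facet normal 0.0000 -1.0000 0.0000
    outer loop
      vertex 0.0 0.0 0.0
      vertex 16.0 0.0 0.0
      vertex 16.0 0.0 25.0
    endloop
  endfacet
  facet normal 0.0000 -1.0000 0.0000
    outer loop
      vertex 0.0 0.0 0.0
      vertex 16.0 0.0 25.0
      vertex 0.0 0.0 25.0
    endloop
  endfacet
  facet normal 1.0000 0.0000 0.0000
    outer loop
      vertex 16.0 0.0 0.0
      vertex 16.0 8.0 0.0
      vertex 16.0 8.0 25.0
    endloop
  endfacet
  facet normal 1.0000 0.0000 0.0000
    outer loop
      vertex 16.0 0.0 0.0
      vertex 16.0 8.0 25.0
      vertex 16.0 0.0 25.0
    endloop
  endfacet
  facet normal 0.0000 1.0000 0.0000
    outer loop
      vertex 16.0 8.0 0.0
      vertex 4.0 8.0 0.0
      vertex 4.0 8.0 25.0
    endloop
  endfacet
  facet normal 0.0000 1.0000 0.0000
    outer loop
      vertex 16.0 8.0 0.0
      vertex 4.0 8.0 25.0
      vertex 16.0 8.0 25.0
    endloop
  endfacet
  facet normal 1.0000 0.0000 0.0000
    outer loop
      vertex 4.0 8.0 0.0
      vertex 4.0 27.0 0.0
      vertex 4.0 27.0 25.0
    endloop
  endfacet
  facet normal 1.0000 0.0000 0.0000
    outer loop
      vertex 4.0 8.0 0.0
      vertex 4.0 27.0 25.0
      vertex 4.0 8.0 25.0
    endloop
  endfacet
  facet normal 0.0000 1.0000 0.0000
    outer loop
      vertex 4.0 27.0 0.0
      vertex 0.0 27.0 0.0
      vertex 0.0 27.0 25.0
    endloop
  endfacet
  facet normal 0.0000 1.0000 0.0000
    outer loop
      vertex 4.0 27.0 0.0
      vertex 0.0 27.0 25.0
      vertex 4.0 27.0 25.0
    endloop
  endfacet
  facet normal -1.0000 0.0000 0.0000
    outer loop
      vertex 0.0 27.0 0.0
      vertex 0.0 0.0 0.0
      vertex 0.0 0.0 25.0
    endloop
  endfacet
  facet normal -1.0000 0.0000 0.0000
    outer loop
      vertex 0.0 27.0 0.0
      vertex 0.0 0.0 25.0
      vertex 0.0 27.0 25.0
    endloop
  endfacet
endsolid part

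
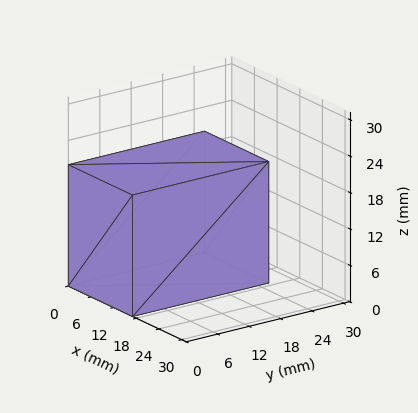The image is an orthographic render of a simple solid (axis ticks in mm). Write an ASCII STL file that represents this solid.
Reading the render: the shape is a rectangular box, roughly 17 × 26 mm footprint and 20 mm tall (dimensions read to the nearest mm from the axis ticks). For the STL, each face is triangulated and given an outward normal.

solid part
  facet normal 0.0000 0.0000 -1.0000
    outer loop
      vertex 17.00 26.00 0.00
      vertex 17.00 0.00 0.00
      vertex 0.00 0.00 0.00
    endloop
  endfacet
  facet normal 0.0000 0.0000 -1.0000
    outer loop
      vertex 0.00 26.00 0.00
      vertex 17.00 26.00 0.00
      vertex 0.00 0.00 0.00
    endloop
  endfacet
  facet normal 0.0000 0.0000 1.0000
    outer loop
      vertex 0.00 0.00 20.00
      vertex 17.00 0.00 20.00
      vertex 17.00 26.00 20.00
    endloop
  endfacet
  facet normal 0.0000 0.0000 1.0000
    outer loop
      vertex 0.00 0.00 20.00
      vertex 17.00 26.00 20.00
      vertex 0.00 26.00 20.00
    endloop
  endfacet
  facet normal 0.0000 -1.0000 0.0000
    outer loop
      vertex 0.00 0.00 0.00
      vertex 17.00 0.00 0.00
      vertex 17.00 0.00 20.00
    endloop
  endfacet
  facet normal 0.0000 -1.0000 0.0000
    outer loop
      vertex 0.00 0.00 0.00
      vertex 17.00 0.00 20.00
      vertex 0.00 0.00 20.00
    endloop
  endfacet
  facet normal 0.0000 1.0000 0.0000
    outer loop
      vertex 17.00 26.00 20.00
      vertex 17.00 26.00 0.00
      vertex 0.00 26.00 0.00
    endloop
  endfacet
  facet normal 0.0000 1.0000 0.0000
    outer loop
      vertex 0.00 26.00 20.00
      vertex 17.00 26.00 20.00
      vertex 0.00 26.00 0.00
    endloop
  endfacet
  facet normal -1.0000 0.0000 0.0000
    outer loop
      vertex 0.00 26.00 20.00
      vertex 0.00 26.00 0.00
      vertex 0.00 0.00 0.00
    endloop
  endfacet
  facet normal -1.0000 0.0000 0.0000
    outer loop
      vertex 0.00 0.00 20.00
      vertex 0.00 26.00 20.00
      vertex 0.00 0.00 0.00
    endloop
  endfacet
  facet normal 1.0000 0.0000 0.0000
    outer loop
      vertex 17.00 0.00 0.00
      vertex 17.00 26.00 0.00
      vertex 17.00 26.00 20.00
    endloop
  endfacet
  facet normal 1.0000 0.0000 0.0000
    outer loop
      vertex 17.00 0.00 0.00
      vertex 17.00 26.00 20.00
      vertex 17.00 0.00 20.00
    endloop
  endfacet
endsolid part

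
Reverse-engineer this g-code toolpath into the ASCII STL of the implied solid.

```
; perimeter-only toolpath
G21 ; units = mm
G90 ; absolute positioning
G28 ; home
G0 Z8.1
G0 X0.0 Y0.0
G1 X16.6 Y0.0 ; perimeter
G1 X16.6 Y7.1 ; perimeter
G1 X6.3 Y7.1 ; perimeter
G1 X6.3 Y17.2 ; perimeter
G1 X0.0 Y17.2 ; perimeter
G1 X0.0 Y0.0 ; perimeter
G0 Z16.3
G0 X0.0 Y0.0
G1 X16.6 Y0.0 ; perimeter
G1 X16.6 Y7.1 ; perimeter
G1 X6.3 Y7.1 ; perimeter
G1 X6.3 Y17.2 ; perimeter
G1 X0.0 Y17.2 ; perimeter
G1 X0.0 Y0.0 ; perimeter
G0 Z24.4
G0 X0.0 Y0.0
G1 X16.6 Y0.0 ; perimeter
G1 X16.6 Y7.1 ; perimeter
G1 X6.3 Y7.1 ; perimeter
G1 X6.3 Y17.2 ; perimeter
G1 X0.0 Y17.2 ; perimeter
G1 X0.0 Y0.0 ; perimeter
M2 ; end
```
solid part
  facet normal 0.0000 0.0000 -1.0000
    outer loop
      vertex 16.6 7.1 0.0
      vertex 16.6 0.0 0.0
      vertex 0.0 0.0 0.0
    endloop
  endfacet
  facet normal 0.0000 0.0000 -1.0000
    outer loop
      vertex 6.3 7.1 0.0
      vertex 16.6 7.1 0.0
      vertex 0.0 0.0 0.0
    endloop
  endfacet
  facet normal 0.0000 0.0000 -1.0000
    outer loop
      vertex 6.3 17.2 0.0
      vertex 6.3 7.1 0.0
      vertex 0.0 0.0 0.0
    endloop
  endfacet
  facet normal 0.0000 0.0000 -1.0000
    outer loop
      vertex 0.0 17.2 0.0
      vertex 6.3 17.2 0.0
      vertex 0.0 0.0 0.0
    endloop
  endfacet
  facet normal 0.0000 0.0000 1.0000
    outer loop
      vertex 0.0 0.0 24.4
      vertex 16.6 0.0 24.4
      vertex 16.6 7.1 24.4
    endloop
  endfacet
  facet normal 0.0000 0.0000 1.0000
    outer loop
      vertex 0.0 0.0 24.4
      vertex 16.6 7.1 24.4
      vertex 6.3 7.1 24.4
    endloop
  endfacet
  facet normal 0.0000 0.0000 1.0000
    outer loop
      vertex 0.0 0.0 24.4
      vertex 6.3 7.1 24.4
      vertex 6.3 17.2 24.4
    endloop
  endfacet
  facet normal 0.0000 0.0000 1.0000
    outer loop
      vertex 0.0 0.0 24.4
      vertex 6.3 17.2 24.4
      vertex 0.0 17.2 24.4
    endloop
  endfacet
  facet normal 0.0000 -1.0000 0.0000
    outer loop
      vertex 0.0 0.0 0.0
      vertex 16.6 0.0 0.0
      vertex 16.6 0.0 24.4
    endloop
  endfacet
  facet normal 0.0000 -1.0000 0.0000
    outer loop
      vertex 0.0 0.0 0.0
      vertex 16.6 0.0 24.4
      vertex 0.0 0.0 24.4
    endloop
  endfacet
  facet normal 1.0000 0.0000 0.0000
    outer loop
      vertex 16.6 0.0 0.0
      vertex 16.6 7.1 0.0
      vertex 16.6 7.1 24.4
    endloop
  endfacet
  facet normal 1.0000 0.0000 0.0000
    outer loop
      vertex 16.6 0.0 0.0
      vertex 16.6 7.1 24.4
      vertex 16.6 0.0 24.4
    endloop
  endfacet
  facet normal 0.0000 1.0000 0.0000
    outer loop
      vertex 16.6 7.1 0.0
      vertex 6.3 7.1 0.0
      vertex 6.3 7.1 24.4
    endloop
  endfacet
  facet normal 0.0000 1.0000 0.0000
    outer loop
      vertex 16.6 7.1 0.0
      vertex 6.3 7.1 24.4
      vertex 16.6 7.1 24.4
    endloop
  endfacet
  facet normal 1.0000 0.0000 0.0000
    outer loop
      vertex 6.3 7.1 0.0
      vertex 6.3 17.2 0.0
      vertex 6.3 17.2 24.4
    endloop
  endfacet
  facet normal 1.0000 0.0000 0.0000
    outer loop
      vertex 6.3 7.1 0.0
      vertex 6.3 17.2 24.4
      vertex 6.3 7.1 24.4
    endloop
  endfacet
  facet normal 0.0000 1.0000 0.0000
    outer loop
      vertex 6.3 17.2 0.0
      vertex 0.0 17.2 0.0
      vertex 0.0 17.2 24.4
    endloop
  endfacet
  facet normal 0.0000 1.0000 0.0000
    outer loop
      vertex 6.3 17.2 0.0
      vertex 0.0 17.2 24.4
      vertex 6.3 17.2 24.4
    endloop
  endfacet
  facet normal -1.0000 0.0000 0.0000
    outer loop
      vertex 0.0 17.2 0.0
      vertex 0.0 0.0 0.0
      vertex 0.0 0.0 24.4
    endloop
  endfacet
  facet normal -1.0000 0.0000 0.0000
    outer loop
      vertex 0.0 17.2 0.0
      vertex 0.0 0.0 24.4
      vertex 0.0 17.2 24.4
    endloop
  endfacet
endsolid part

The G0 Z moves step by Δz≈8.1 mm. Every layer's G1 loop is the same polygon, so the solid is a straight extrusion of it from z=0 to z≈24.4. Closing with flat bottom and top caps and triangulating gives 20 facets — an L-shaped prism: outer 16.6 × 17.2 mm, arm thicknesses ≈ 7.1 mm (horizontal) and 6.3 mm (vertical), extruded 24.4 mm in z.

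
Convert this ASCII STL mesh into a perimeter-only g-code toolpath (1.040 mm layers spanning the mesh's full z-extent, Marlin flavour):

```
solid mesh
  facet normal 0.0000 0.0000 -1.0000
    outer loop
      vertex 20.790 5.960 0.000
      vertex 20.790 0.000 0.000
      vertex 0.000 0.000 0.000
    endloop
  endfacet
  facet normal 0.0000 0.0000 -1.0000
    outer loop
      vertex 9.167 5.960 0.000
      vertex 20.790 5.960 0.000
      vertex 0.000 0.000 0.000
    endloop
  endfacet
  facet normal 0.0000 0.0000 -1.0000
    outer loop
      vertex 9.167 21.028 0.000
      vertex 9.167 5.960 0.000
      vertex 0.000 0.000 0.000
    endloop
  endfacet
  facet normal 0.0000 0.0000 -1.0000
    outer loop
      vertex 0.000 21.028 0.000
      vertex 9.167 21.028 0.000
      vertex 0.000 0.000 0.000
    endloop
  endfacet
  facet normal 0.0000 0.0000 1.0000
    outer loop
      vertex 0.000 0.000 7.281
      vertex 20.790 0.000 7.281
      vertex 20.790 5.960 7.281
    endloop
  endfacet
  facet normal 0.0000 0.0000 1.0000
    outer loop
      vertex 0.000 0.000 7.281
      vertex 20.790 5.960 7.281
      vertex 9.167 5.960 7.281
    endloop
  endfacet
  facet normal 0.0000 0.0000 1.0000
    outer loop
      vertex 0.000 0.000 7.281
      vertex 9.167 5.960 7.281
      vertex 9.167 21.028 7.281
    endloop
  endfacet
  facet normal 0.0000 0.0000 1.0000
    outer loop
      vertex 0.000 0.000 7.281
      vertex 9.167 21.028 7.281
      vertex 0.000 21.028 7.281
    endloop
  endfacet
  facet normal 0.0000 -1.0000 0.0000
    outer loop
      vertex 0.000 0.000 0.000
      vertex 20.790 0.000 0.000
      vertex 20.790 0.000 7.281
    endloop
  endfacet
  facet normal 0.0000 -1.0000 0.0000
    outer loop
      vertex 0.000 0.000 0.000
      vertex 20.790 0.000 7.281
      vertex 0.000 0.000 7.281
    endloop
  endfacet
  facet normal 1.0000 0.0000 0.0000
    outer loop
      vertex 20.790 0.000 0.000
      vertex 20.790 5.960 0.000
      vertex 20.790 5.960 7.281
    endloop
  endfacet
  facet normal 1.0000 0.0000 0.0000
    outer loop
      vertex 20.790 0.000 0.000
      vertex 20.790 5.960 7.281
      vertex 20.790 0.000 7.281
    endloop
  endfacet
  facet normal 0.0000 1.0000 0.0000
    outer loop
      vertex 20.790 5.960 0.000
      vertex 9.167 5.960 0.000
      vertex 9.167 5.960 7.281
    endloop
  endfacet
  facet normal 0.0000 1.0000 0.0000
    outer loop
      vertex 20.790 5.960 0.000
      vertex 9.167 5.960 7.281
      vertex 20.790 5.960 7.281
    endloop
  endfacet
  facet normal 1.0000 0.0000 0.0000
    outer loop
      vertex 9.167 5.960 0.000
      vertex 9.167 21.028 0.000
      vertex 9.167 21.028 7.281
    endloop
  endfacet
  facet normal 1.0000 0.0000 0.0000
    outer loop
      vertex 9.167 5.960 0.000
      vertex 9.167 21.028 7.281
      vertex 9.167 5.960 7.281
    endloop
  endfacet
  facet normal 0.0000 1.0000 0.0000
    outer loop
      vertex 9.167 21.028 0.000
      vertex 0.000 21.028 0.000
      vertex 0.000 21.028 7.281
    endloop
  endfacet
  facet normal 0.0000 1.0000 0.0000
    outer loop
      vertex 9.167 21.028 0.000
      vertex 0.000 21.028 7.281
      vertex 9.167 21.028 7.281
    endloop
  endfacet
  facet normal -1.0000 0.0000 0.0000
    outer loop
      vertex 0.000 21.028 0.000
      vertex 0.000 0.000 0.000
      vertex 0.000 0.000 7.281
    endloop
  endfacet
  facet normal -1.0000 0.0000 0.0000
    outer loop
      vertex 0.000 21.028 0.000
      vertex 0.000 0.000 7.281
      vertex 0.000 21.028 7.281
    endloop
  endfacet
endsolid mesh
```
; perimeter-only toolpath
G21 ; units = mm
G90 ; absolute positioning
G28 ; home
; layer 1
G0 Z1.040
G0 X0.000 Y0.000
G1 X20.790 Y0.000
G1 X20.790 Y5.960
G1 X9.167 Y5.960
G1 X9.167 Y21.028
G1 X0.000 Y21.028
G1 X0.000 Y0.000
; layer 2
G0 Z2.080
G0 X0.000 Y0.000
G1 X20.790 Y0.000
G1 X20.790 Y5.960
G1 X9.167 Y5.960
G1 X9.167 Y21.028
G1 X0.000 Y21.028
G1 X0.000 Y0.000
; layer 3
G0 Z3.120
G0 X0.000 Y0.000
G1 X20.790 Y0.000
G1 X20.790 Y5.960
G1 X9.167 Y5.960
G1 X9.167 Y21.028
G1 X0.000 Y21.028
G1 X0.000 Y0.000
; layer 4
G0 Z4.161
G0 X0.000 Y0.000
G1 X20.790 Y0.000
G1 X20.790 Y5.960
G1 X9.167 Y5.960
G1 X9.167 Y21.028
G1 X0.000 Y21.028
G1 X0.000 Y0.000
; layer 5
G0 Z5.201
G0 X0.000 Y0.000
G1 X20.790 Y0.000
G1 X20.790 Y5.960
G1 X9.167 Y5.960
G1 X9.167 Y21.028
G1 X0.000 Y21.028
G1 X0.000 Y0.000
; layer 6
G0 Z6.241
G0 X0.000 Y0.000
G1 X20.790 Y0.000
G1 X20.790 Y5.960
G1 X9.167 Y5.960
G1 X9.167 Y21.028
G1 X0.000 Y21.028
G1 X0.000 Y0.000
; layer 7
G0 Z7.281
G0 X0.000 Y0.000
G1 X20.790 Y0.000
G1 X20.790 Y5.960
G1 X9.167 Y5.960
G1 X9.167 Y21.028
G1 X0.000 Y21.028
G1 X0.000 Y0.000
M2 ; end

The solid is an L-shaped prism: outer 20.8 × 21 mm, arm thicknesses ≈ 5.96 mm (horizontal) and 9.17 mm (vertical), extruded 7.28 mm in z. Slicing at Δz = 1.040 mm — 7 equal slices spanning the solid's height, so layer i sits at z = i·h/7 — gives 7 non-empty perimeters. Each is a 6-segment closed polygon; G0 lifts to the layer z and rapids to the start vertex, then G1 traces the edges.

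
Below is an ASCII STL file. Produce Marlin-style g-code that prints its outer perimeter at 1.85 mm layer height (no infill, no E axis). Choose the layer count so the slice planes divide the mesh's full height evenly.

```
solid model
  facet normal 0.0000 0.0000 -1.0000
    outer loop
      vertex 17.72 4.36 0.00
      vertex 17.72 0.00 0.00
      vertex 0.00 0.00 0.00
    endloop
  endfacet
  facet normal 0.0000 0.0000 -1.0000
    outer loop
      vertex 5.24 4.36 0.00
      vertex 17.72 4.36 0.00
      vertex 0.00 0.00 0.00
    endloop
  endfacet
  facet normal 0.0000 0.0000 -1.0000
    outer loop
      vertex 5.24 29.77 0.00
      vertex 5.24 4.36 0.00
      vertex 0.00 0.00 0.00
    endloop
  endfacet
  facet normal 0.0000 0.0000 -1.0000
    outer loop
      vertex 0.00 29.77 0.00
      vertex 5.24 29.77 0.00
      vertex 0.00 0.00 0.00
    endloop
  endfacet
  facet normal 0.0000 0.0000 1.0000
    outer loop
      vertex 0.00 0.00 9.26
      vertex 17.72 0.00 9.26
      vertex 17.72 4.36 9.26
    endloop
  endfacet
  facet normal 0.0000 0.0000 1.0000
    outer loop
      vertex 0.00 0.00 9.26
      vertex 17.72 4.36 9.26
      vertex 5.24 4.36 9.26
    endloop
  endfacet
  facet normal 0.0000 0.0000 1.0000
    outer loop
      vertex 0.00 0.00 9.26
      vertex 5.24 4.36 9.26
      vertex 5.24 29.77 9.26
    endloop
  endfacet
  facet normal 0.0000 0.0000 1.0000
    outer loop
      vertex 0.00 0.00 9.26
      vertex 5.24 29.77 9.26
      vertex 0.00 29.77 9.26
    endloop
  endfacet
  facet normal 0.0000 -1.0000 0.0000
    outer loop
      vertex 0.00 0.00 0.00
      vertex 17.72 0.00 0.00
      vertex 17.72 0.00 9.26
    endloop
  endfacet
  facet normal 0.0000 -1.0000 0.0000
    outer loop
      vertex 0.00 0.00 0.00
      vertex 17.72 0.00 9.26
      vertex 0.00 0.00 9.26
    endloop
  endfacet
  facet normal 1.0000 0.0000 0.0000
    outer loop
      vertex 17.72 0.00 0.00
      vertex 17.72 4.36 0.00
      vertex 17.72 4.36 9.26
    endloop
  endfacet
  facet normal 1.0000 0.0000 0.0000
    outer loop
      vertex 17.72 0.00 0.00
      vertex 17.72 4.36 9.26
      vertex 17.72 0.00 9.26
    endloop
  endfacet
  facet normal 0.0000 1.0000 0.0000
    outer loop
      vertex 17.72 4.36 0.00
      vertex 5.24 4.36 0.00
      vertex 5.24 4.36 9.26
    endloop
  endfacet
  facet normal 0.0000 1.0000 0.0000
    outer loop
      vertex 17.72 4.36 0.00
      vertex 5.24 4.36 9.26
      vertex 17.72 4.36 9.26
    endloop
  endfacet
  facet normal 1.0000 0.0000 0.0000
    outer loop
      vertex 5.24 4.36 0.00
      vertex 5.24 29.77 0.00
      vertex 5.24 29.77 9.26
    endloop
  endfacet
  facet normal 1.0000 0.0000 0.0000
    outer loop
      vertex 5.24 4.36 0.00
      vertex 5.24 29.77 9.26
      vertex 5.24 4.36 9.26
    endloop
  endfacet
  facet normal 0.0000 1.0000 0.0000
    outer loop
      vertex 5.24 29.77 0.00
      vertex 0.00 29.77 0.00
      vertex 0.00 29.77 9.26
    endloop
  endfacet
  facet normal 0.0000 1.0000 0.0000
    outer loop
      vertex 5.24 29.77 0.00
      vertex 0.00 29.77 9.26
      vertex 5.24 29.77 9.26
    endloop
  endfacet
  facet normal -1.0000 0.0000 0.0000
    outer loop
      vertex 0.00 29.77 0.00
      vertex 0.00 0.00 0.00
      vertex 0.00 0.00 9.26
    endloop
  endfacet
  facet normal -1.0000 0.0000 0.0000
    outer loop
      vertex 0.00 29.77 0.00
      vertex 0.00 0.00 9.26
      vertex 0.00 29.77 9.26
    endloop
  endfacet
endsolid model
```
; perimeter-only toolpath
G21 ; units = mm
G90 ; absolute positioning
G28 ; home
; layer 1
G0 Z1.85
G0 X0.00 Y0.00
G1 X17.72 Y0.00
G1 X17.72 Y4.36
G1 X5.24 Y4.36
G1 X5.24 Y29.77
G1 X0.00 Y29.77
G1 X0.00 Y0.00
; layer 2
G0 Z3.70
G0 X0.00 Y0.00
G1 X17.72 Y0.00
G1 X17.72 Y4.36
G1 X5.24 Y4.36
G1 X5.24 Y29.77
G1 X0.00 Y29.77
G1 X0.00 Y0.00
; layer 3
G0 Z5.56
G0 X0.00 Y0.00
G1 X17.72 Y0.00
G1 X17.72 Y4.36
G1 X5.24 Y4.36
G1 X5.24 Y29.77
G1 X0.00 Y29.77
G1 X0.00 Y0.00
; layer 4
G0 Z7.41
G0 X0.00 Y0.00
G1 X17.72 Y0.00
G1 X17.72 Y4.36
G1 X5.24 Y4.36
G1 X5.24 Y29.77
G1 X0.00 Y29.77
G1 X0.00 Y0.00
; layer 5
G0 Z9.26
G0 X0.00 Y0.00
G1 X17.72 Y0.00
G1 X17.72 Y4.36
G1 X5.24 Y4.36
G1 X5.24 Y29.77
G1 X0.00 Y29.77
G1 X0.00 Y0.00
M2 ; end

The solid is an L-shaped prism: outer 17.7 × 29.8 mm, arm thicknesses ≈ 4.36 mm (horizontal) and 5.24 mm (vertical), extruded 9.26 mm in z. Slicing at Δz = 1.85 mm — 5 equal slices spanning the solid's height, so layer i sits at z = i·h/5 — gives 5 non-empty perimeters. Each is a 6-segment closed polygon; G0 lifts to the layer z and rapids to the start vertex, then G1 traces the edges.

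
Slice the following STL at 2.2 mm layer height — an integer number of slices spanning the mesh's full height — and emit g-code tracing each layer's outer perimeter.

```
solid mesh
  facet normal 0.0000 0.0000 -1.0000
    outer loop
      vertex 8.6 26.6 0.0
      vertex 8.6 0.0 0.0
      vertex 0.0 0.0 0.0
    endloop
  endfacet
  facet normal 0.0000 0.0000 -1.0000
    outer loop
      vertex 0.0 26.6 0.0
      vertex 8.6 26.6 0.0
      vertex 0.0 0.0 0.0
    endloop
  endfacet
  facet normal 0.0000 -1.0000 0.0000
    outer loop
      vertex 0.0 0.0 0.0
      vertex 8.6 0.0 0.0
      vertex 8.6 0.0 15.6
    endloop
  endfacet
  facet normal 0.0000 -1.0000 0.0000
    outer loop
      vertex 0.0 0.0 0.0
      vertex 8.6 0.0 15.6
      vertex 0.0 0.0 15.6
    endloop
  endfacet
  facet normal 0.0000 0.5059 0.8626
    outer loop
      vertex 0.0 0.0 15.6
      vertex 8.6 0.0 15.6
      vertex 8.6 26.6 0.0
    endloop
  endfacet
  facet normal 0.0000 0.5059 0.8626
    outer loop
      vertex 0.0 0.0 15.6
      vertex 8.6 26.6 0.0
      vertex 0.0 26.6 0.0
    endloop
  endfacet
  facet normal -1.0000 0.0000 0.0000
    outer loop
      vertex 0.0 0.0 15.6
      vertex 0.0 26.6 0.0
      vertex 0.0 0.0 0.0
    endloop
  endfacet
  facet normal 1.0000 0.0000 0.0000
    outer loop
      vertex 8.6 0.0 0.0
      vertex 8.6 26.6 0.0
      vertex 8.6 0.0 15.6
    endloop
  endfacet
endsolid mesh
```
; perimeter-only toolpath
G21 ; units = mm
G90 ; absolute positioning
G28 ; home
; layer 1
G0 Z2.2
G0 X0.0 Y0.0
G1 X8.6 Y0.0
G1 X8.6 Y22.8
G1 X0.0 Y22.8
G1 X0.0 Y0.0
; layer 2
G0 Z4.5
G0 X0.0 Y0.0
G1 X8.6 Y0.0
G1 X8.6 Y19.0
G1 X0.0 Y19.0
G1 X0.0 Y0.0
; layer 3
G0 Z6.7
G0 X0.0 Y0.0
G1 X8.6 Y0.0
G1 X8.6 Y15.2
G1 X0.0 Y15.2
G1 X0.0 Y0.0
; layer 4
G0 Z8.9
G0 X0.0 Y0.0
G1 X8.6 Y0.0
G1 X8.6 Y11.4
G1 X0.0 Y11.4
G1 X0.0 Y0.0
; layer 5
G0 Z11.1
G0 X0.0 Y0.0
G1 X8.6 Y0.0
G1 X8.6 Y7.6
G1 X0.0 Y7.6
G1 X0.0 Y0.0
; layer 6
G0 Z13.4
G0 X0.0 Y0.0
G1 X8.6 Y0.0
G1 X8.6 Y3.8
G1 X0.0 Y3.8
G1 X0.0 Y0.0
M2 ; end

The solid is a wedge (ramp): 8.6 × 26.6 mm base, rising to 15.6 mm along the y=0 edge and sloping linearly to z=0 at y=26.6. Slicing at Δz = 2.2 mm — 7 equal slices spanning the solid's height, so layer i sits at z = i·h/7 — gives 6 non-empty perimeters. Each is a 4-segment closed polygon; G0 lifts to the layer z and rapids to the start vertex, then G1 traces the edges. The cross-section shrinks linearly with z (the slice at the apex is degenerate and omitted).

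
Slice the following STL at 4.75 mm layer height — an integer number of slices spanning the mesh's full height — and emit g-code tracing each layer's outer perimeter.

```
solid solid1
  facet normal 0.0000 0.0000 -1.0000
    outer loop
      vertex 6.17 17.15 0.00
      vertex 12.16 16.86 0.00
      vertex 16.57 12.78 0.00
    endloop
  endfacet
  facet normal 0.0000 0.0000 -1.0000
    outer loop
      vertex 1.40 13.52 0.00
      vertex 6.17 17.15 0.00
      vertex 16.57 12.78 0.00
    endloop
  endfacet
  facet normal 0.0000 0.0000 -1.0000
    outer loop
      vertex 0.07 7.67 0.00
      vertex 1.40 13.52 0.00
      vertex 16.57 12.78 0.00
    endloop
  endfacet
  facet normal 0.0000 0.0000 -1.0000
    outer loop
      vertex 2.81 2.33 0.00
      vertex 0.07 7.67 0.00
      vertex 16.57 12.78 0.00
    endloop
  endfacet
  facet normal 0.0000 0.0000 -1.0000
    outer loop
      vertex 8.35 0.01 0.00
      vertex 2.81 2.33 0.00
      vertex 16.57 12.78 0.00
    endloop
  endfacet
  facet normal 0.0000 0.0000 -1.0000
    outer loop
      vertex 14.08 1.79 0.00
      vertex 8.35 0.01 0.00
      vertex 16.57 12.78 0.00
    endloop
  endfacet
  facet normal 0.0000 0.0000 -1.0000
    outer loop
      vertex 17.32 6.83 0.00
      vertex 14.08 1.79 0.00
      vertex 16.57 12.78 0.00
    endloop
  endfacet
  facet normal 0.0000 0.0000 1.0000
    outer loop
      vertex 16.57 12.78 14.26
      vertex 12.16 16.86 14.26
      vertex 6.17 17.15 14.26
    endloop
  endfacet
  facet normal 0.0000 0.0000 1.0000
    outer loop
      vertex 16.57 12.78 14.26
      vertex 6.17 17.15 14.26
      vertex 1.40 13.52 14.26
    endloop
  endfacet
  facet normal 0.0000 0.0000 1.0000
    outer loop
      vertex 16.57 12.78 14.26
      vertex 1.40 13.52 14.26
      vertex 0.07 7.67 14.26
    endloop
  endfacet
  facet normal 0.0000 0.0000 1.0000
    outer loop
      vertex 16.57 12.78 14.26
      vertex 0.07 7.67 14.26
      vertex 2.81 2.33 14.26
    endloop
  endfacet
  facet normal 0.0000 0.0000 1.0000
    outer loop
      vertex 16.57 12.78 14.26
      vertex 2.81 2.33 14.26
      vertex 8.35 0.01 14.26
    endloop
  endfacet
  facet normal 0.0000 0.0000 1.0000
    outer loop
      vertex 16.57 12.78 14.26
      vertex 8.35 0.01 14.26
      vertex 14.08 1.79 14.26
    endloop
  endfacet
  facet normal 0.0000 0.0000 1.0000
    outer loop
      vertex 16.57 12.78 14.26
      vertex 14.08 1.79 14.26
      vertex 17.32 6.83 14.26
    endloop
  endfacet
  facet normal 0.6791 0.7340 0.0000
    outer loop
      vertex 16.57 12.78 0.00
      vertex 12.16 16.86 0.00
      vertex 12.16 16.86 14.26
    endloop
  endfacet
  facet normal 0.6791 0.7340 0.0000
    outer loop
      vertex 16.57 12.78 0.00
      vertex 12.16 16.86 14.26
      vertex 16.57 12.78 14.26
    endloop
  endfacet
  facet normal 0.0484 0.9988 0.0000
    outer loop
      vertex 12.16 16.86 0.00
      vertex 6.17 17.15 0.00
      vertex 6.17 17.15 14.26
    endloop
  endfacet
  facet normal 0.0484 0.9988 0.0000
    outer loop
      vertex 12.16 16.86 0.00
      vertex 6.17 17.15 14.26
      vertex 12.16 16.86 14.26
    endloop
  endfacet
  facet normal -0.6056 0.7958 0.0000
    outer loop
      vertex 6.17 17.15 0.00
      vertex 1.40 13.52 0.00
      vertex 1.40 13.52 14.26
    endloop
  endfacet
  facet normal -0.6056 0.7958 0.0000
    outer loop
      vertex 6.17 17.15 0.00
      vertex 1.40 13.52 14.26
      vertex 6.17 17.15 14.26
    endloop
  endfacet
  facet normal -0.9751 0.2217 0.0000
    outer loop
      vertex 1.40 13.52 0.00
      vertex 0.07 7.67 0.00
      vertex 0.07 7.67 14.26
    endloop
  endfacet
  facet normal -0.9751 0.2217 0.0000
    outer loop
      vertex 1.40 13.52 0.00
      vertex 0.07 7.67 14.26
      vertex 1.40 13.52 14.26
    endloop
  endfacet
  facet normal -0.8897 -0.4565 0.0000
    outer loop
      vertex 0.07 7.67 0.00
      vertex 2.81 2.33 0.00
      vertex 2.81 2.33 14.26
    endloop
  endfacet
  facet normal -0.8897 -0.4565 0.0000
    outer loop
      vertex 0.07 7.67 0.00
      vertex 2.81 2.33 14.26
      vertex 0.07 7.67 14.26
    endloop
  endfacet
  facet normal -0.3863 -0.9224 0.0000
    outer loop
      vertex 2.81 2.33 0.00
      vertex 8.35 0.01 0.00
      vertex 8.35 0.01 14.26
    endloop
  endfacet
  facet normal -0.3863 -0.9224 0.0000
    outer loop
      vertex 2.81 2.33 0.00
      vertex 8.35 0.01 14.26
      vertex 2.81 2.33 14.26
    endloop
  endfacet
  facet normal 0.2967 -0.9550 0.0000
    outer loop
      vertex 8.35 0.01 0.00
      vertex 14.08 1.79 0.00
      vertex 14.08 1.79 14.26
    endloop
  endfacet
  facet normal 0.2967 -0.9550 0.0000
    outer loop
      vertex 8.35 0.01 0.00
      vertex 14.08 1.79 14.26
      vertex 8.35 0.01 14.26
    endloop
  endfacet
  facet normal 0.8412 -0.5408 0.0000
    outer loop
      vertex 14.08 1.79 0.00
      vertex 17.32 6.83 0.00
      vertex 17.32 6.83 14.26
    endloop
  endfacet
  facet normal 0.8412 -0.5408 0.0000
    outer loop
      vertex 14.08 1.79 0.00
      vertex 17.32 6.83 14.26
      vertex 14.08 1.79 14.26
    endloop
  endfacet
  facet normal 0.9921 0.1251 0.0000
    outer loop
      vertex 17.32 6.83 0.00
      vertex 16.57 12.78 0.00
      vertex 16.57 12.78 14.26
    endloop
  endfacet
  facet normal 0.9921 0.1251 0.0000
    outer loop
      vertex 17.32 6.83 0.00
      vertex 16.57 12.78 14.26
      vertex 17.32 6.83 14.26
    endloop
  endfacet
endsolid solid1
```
; perimeter-only toolpath
G21 ; units = mm
G90 ; absolute positioning
G28 ; home
; layer 1
G0 Z4.75
G0 X16.57 Y12.78
G1 X12.16 Y16.86
G1 X6.17 Y17.15
G1 X1.40 Y13.52
G1 X0.07 Y7.67
G1 X2.81 Y2.33
G1 X8.35 Y0.01
G1 X14.08 Y1.79
G1 X17.32 Y6.83
G1 X16.57 Y12.78
; layer 2
G0 Z9.51
G0 X16.57 Y12.78
G1 X12.16 Y16.86
G1 X6.17 Y17.15
G1 X1.40 Y13.52
G1 X0.07 Y7.67
G1 X2.81 Y2.33
G1 X8.35 Y0.01
G1 X14.08 Y1.79
G1 X17.32 Y6.83
G1 X16.57 Y12.78
; layer 3
G0 Z14.26
G0 X16.57 Y12.78
G1 X12.16 Y16.86
G1 X6.17 Y17.15
G1 X1.40 Y13.52
G1 X0.07 Y7.67
G1 X2.81 Y2.33
G1 X8.35 Y0.01
G1 X14.08 Y1.79
G1 X17.32 Y6.83
G1 X16.57 Y12.78
M2 ; end

The solid is a regular 9-sided prism (a cylinder approximated with 9 flat sides), circumscribed radius ≈ 8.77 mm, height ≈ 14.3 mm. Slicing at Δz = 4.75 mm — 3 equal slices spanning the solid's height, so layer i sits at z = i·h/3 — gives 3 non-empty perimeters. Each is a 9-segment closed polygon; G0 lifts to the layer z and rapids to the start vertex, then G1 traces the edges.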